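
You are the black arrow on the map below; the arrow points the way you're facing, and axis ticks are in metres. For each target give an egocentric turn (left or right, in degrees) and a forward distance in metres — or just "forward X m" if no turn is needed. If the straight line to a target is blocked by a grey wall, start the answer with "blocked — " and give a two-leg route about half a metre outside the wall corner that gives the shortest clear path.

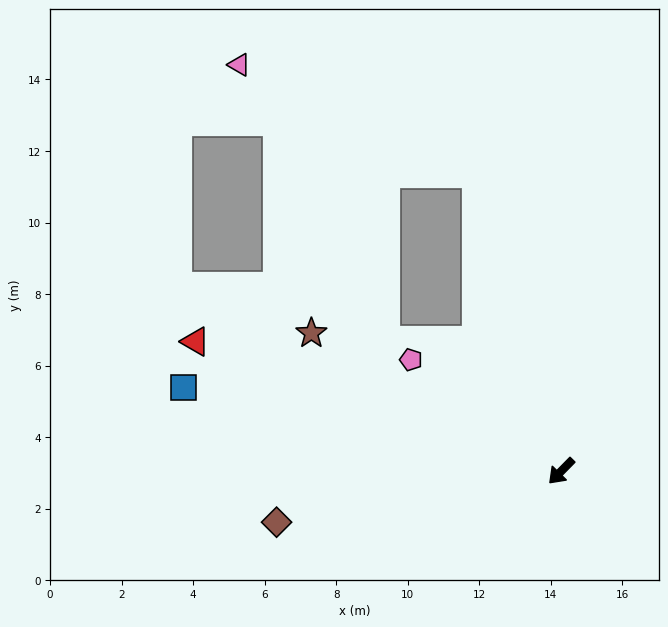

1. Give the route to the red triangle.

turn right 65°, forward 10.9 m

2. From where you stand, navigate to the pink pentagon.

turn right 82°, forward 5.2 m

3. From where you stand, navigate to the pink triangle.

blocked — turn right 120°, forward 8.7 m, then turn left 50°, forward 7.3 m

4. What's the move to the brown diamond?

turn right 35°, forward 8.1 m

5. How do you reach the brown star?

turn right 74°, forward 8.0 m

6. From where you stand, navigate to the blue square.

turn right 58°, forward 10.8 m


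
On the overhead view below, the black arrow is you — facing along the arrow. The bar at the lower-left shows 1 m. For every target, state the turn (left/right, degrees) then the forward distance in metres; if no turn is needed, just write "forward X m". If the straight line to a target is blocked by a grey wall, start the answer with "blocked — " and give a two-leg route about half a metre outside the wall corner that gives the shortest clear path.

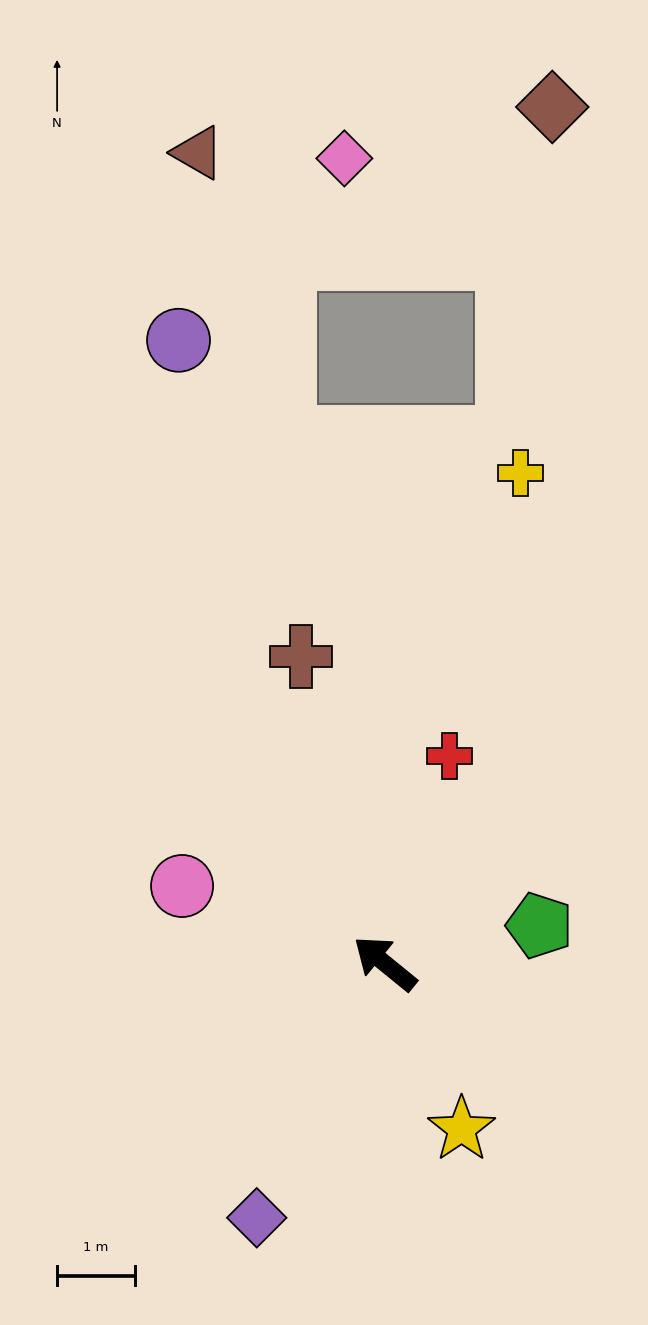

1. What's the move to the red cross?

turn right 68°, forward 2.8 m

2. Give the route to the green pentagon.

turn right 127°, forward 2.0 m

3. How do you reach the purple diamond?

turn left 102°, forward 3.7 m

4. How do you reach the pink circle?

turn left 18°, forward 2.8 m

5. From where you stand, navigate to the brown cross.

turn right 36°, forward 4.1 m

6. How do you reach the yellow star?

turn left 154°, forward 2.4 m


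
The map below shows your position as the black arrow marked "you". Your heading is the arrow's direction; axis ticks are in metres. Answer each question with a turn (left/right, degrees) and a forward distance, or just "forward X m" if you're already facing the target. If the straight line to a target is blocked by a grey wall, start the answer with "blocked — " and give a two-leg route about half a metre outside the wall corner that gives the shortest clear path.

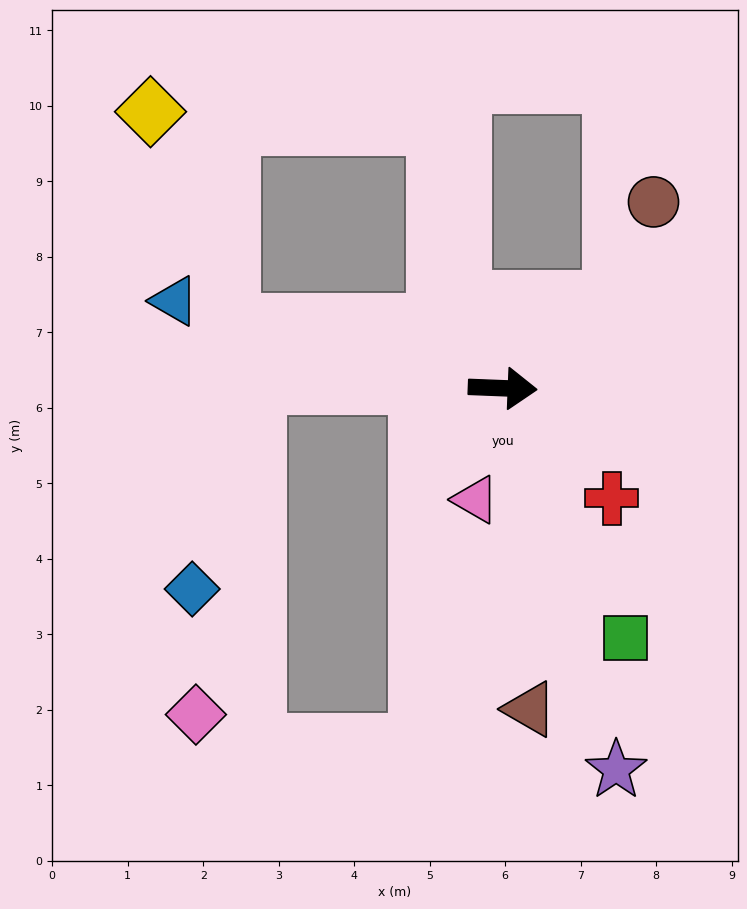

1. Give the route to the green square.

turn right 62°, forward 3.7 m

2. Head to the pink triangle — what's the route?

turn right 101°, forward 1.5 m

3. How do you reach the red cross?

turn right 43°, forward 2.1 m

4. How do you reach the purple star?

turn right 71°, forward 5.3 m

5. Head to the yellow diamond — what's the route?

blocked — turn left 170°, forward 3.7 m, then turn right 58°, forward 3.0 m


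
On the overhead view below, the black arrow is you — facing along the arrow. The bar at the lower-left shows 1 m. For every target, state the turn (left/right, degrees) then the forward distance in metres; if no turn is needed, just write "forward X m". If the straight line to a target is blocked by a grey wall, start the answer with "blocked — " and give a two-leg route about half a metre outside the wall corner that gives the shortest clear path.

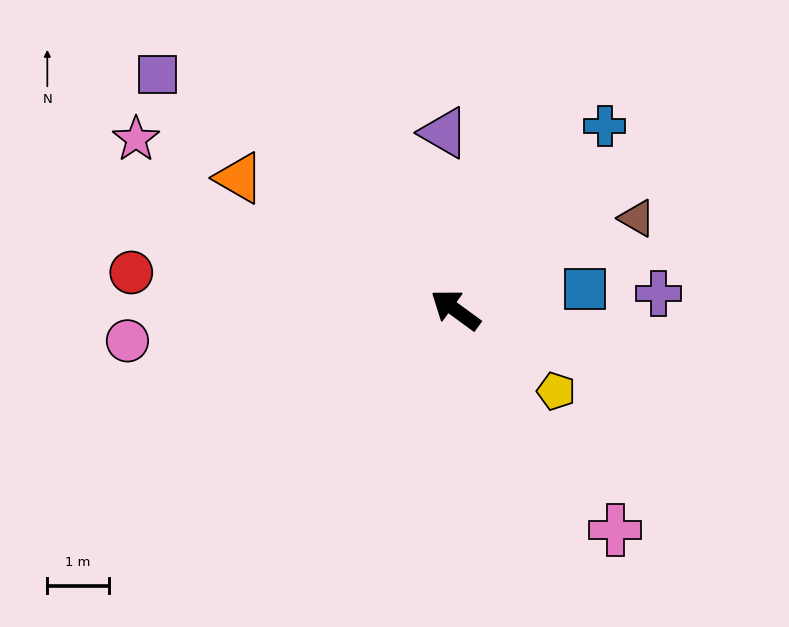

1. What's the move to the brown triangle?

turn right 117°, forward 3.3 m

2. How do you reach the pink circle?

turn left 42°, forward 5.4 m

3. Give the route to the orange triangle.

turn left 5°, forward 4.1 m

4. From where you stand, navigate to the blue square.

turn right 135°, forward 2.1 m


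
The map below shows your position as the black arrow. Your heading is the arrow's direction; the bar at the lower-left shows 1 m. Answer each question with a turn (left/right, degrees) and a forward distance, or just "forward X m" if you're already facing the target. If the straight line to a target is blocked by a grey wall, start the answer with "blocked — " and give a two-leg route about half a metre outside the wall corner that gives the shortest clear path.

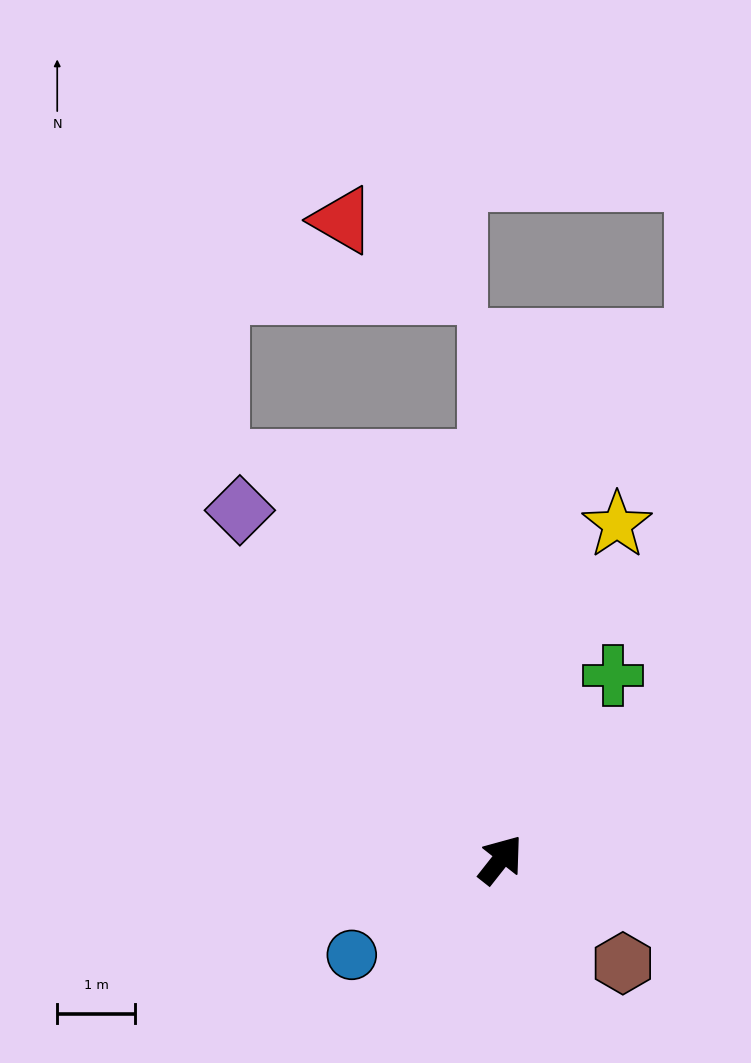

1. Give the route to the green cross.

turn left 7°, forward 2.8 m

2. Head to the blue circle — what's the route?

turn left 161°, forward 2.3 m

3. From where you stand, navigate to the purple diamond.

turn left 75°, forward 5.6 m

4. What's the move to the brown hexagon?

turn right 92°, forward 2.1 m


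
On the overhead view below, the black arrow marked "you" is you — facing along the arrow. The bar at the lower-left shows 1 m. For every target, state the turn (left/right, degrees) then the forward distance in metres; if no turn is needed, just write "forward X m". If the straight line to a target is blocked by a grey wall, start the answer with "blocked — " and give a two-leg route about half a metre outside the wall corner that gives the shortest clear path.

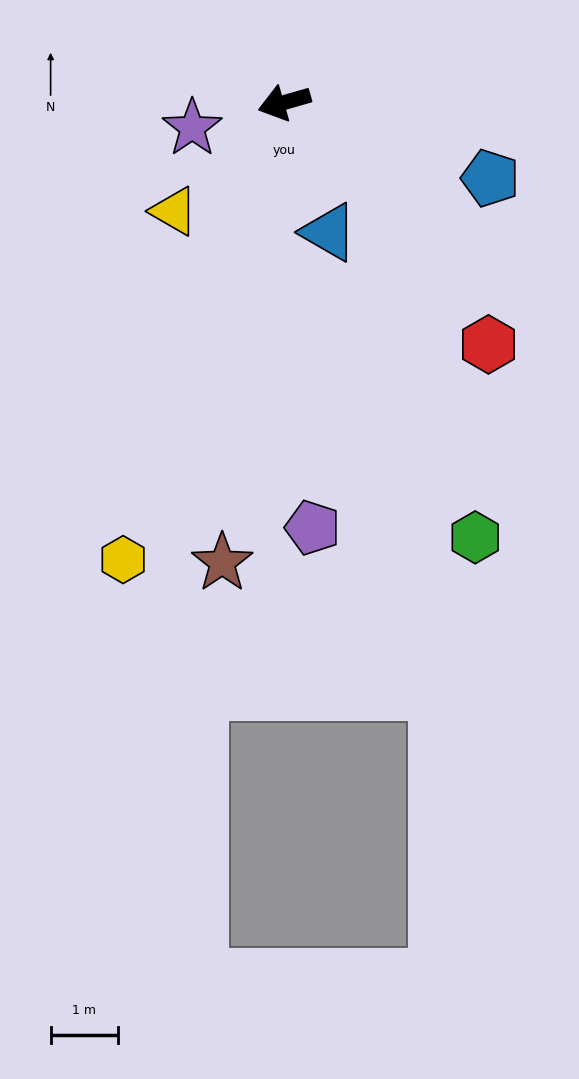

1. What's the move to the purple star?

forward 1.4 m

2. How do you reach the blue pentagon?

turn left 144°, forward 3.2 m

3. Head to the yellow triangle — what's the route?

turn left 29°, forward 2.3 m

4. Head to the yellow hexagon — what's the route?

turn left 55°, forward 7.2 m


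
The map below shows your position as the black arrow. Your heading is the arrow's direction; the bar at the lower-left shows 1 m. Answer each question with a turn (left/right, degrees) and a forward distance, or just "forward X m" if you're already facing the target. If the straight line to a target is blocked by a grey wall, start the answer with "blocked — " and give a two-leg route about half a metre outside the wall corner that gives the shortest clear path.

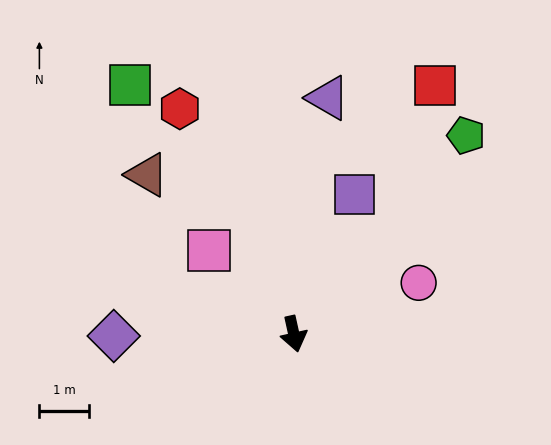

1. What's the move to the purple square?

turn left 144°, forward 3.0 m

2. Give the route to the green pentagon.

turn left 127°, forward 5.3 m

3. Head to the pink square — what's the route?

turn right 147°, forward 2.4 m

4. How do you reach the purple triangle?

turn left 159°, forward 4.8 m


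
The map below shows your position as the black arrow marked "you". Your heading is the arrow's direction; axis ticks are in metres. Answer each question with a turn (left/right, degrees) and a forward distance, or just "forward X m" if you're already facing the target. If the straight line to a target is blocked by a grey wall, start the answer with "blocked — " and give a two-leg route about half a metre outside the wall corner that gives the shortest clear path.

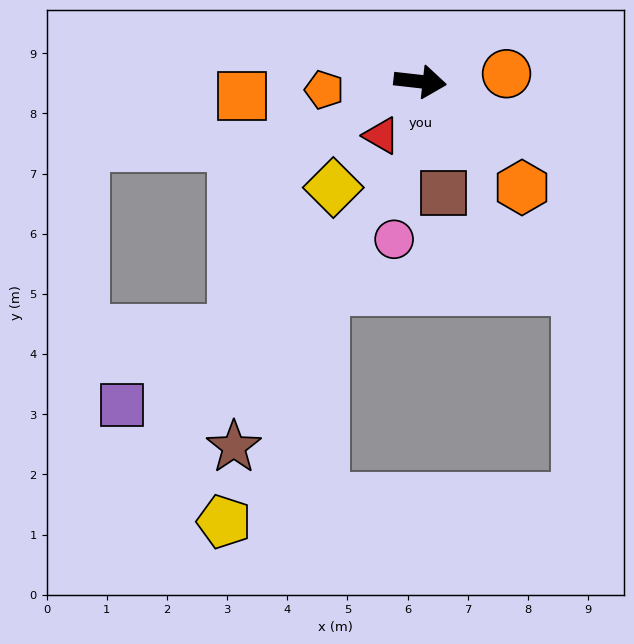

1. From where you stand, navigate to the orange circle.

turn left 12°, forward 1.4 m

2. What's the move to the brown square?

turn right 72°, forward 1.9 m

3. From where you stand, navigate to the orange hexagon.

turn right 40°, forward 2.4 m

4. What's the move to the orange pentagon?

turn right 169°, forward 1.6 m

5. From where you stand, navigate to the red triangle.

turn right 119°, forward 1.1 m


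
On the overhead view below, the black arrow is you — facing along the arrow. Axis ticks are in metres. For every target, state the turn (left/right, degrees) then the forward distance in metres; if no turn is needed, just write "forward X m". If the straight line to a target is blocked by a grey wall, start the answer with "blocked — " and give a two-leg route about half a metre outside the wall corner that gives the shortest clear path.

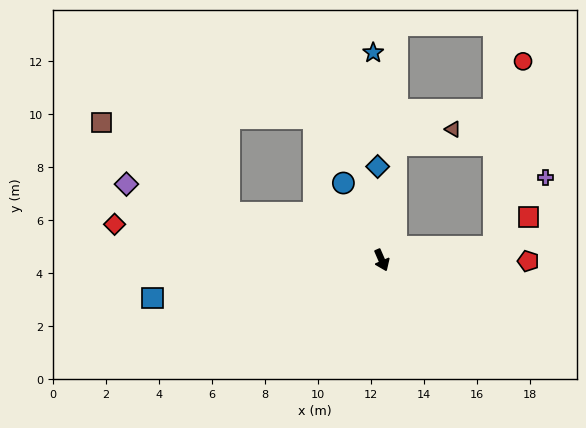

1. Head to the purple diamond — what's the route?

turn right 130°, forward 10.0 m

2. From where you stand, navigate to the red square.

blocked — turn left 73°, forward 4.3 m, then turn left 34°, forward 1.7 m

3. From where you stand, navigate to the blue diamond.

turn left 159°, forward 3.5 m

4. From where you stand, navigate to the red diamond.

turn right 121°, forward 10.2 m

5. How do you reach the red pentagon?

turn left 66°, forward 5.5 m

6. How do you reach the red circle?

blocked — turn left 73°, forward 4.3 m, then turn left 75°, forward 7.1 m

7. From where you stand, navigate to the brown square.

blocked — turn right 131°, forward 6.0 m, then turn right 18°, forward 5.9 m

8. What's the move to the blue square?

turn right 104°, forward 8.8 m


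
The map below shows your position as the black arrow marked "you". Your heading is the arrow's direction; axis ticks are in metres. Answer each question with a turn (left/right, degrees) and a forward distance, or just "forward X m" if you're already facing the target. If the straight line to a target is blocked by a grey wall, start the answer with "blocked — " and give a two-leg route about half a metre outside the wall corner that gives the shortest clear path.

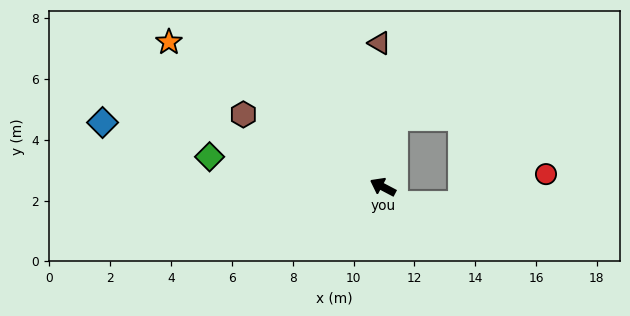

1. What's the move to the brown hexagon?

forward 5.2 m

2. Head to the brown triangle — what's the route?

turn right 61°, forward 4.7 m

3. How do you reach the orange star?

turn right 6°, forward 8.5 m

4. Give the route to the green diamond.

turn left 18°, forward 5.8 m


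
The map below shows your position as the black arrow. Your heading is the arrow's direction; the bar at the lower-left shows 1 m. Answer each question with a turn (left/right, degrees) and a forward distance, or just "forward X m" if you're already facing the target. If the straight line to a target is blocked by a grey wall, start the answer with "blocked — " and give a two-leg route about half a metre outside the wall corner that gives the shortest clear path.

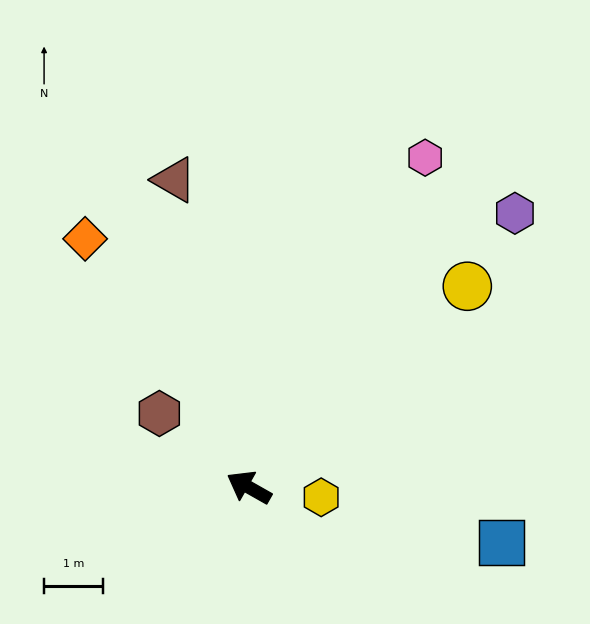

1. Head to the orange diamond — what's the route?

turn right 27°, forward 5.1 m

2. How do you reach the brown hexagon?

turn right 10°, forward 2.0 m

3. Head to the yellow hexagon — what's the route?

turn right 158°, forward 1.2 m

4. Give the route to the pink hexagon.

turn right 89°, forward 6.4 m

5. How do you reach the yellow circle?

turn right 108°, forward 5.1 m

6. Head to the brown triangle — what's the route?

turn right 47°, forward 5.4 m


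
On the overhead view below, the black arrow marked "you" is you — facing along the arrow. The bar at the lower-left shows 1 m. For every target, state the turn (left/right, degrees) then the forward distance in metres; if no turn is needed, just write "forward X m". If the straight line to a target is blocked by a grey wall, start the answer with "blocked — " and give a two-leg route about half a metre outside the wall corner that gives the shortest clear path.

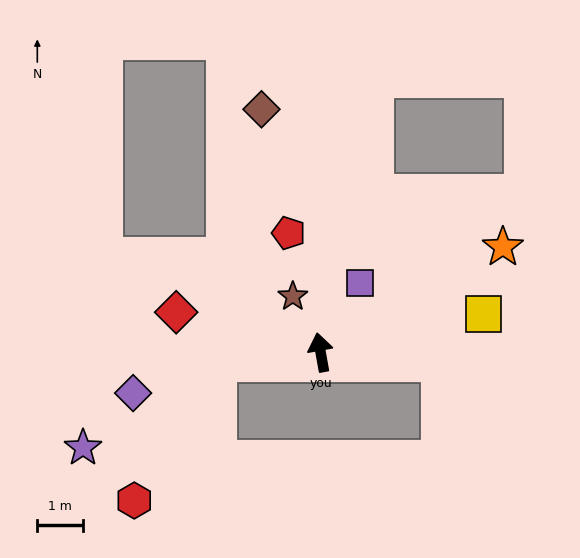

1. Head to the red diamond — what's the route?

turn left 64°, forward 3.3 m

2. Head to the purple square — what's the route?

turn right 40°, forward 1.7 m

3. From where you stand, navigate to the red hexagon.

blocked — turn left 85°, forward 2.3 m, then turn left 54°, forward 3.5 m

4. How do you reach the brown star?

turn left 16°, forward 1.4 m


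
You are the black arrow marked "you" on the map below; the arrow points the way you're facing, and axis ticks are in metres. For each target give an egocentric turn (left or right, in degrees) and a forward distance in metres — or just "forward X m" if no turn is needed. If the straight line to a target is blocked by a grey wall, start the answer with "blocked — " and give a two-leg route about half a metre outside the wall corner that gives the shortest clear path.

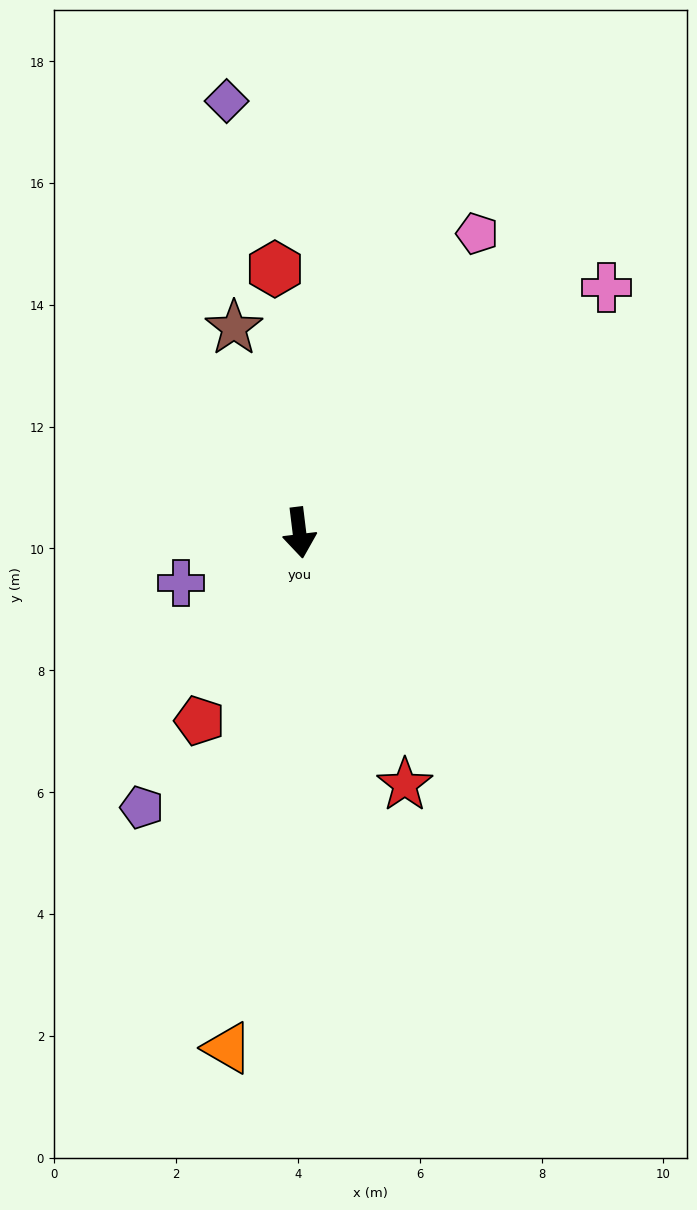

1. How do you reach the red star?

turn left 16°, forward 4.5 m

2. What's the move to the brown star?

turn right 169°, forward 3.5 m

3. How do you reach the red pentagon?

turn right 35°, forward 3.5 m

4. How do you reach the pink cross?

turn left 122°, forward 6.5 m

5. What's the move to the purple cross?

turn right 74°, forward 2.1 m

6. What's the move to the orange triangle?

turn right 15°, forward 8.5 m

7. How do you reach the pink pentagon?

turn left 142°, forward 5.7 m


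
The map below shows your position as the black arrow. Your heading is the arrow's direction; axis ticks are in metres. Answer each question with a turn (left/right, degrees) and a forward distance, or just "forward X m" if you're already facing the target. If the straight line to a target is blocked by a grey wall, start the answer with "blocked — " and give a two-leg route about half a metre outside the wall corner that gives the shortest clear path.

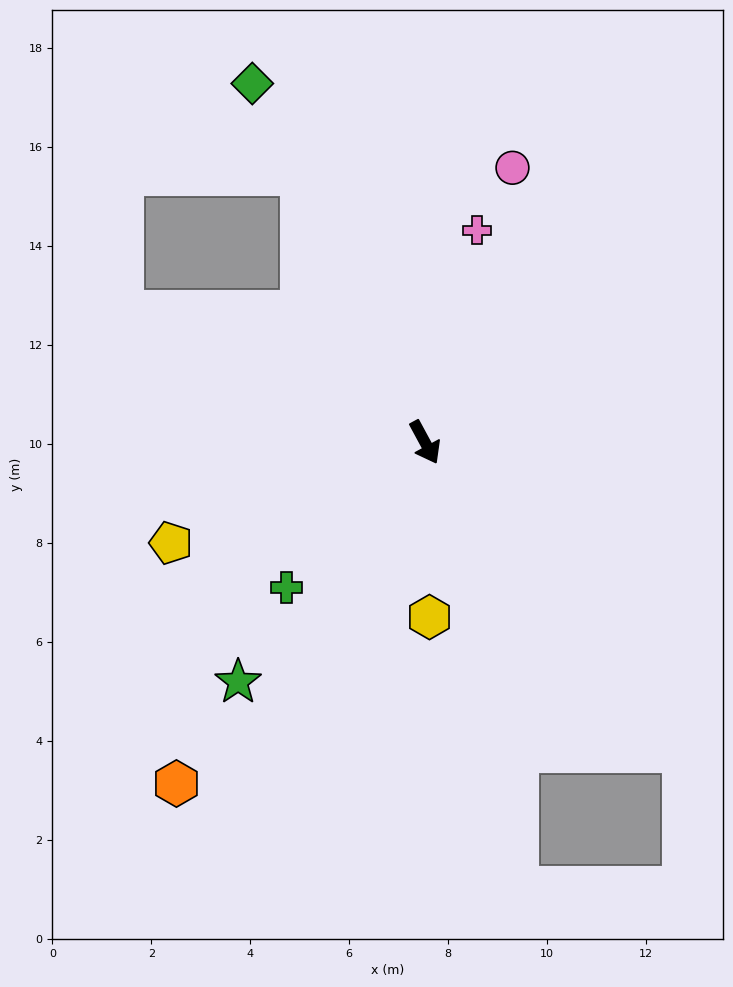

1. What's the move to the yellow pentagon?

turn right 97°, forward 5.5 m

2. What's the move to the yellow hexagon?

turn right 27°, forward 3.5 m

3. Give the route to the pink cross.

turn left 138°, forward 4.4 m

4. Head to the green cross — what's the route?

turn right 72°, forward 4.1 m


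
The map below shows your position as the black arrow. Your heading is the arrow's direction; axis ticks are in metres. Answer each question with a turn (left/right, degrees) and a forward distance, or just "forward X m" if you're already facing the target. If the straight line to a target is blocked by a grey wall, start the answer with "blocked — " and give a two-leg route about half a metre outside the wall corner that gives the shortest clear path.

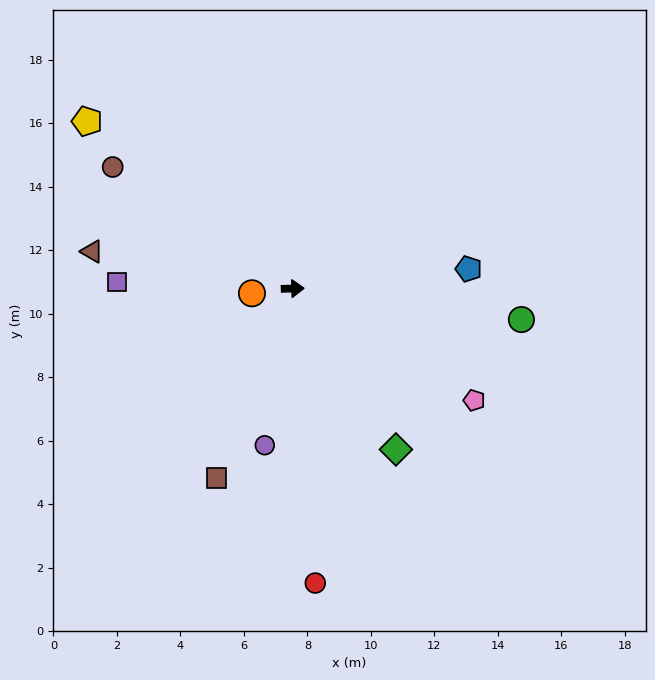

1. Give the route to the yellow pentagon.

turn left 139°, forward 8.4 m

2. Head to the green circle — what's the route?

turn right 9°, forward 7.3 m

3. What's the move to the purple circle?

turn right 102°, forward 5.0 m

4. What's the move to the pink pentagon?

turn right 33°, forward 6.7 m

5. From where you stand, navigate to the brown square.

turn right 113°, forward 6.4 m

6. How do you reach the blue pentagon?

turn left 5°, forward 5.6 m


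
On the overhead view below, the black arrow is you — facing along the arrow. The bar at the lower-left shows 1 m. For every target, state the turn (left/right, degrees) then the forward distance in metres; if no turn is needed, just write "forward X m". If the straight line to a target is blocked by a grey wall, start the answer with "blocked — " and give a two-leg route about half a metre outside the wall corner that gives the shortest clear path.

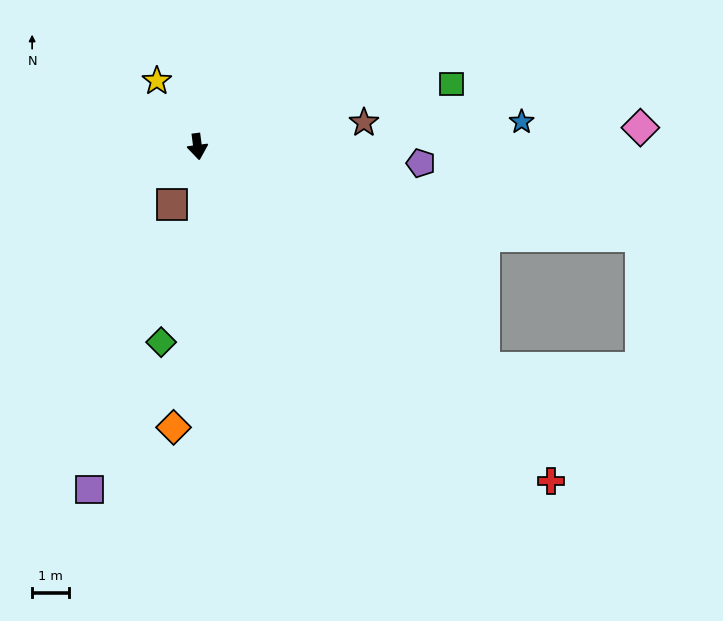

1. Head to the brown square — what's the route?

turn right 31°, forward 1.7 m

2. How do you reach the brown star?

turn left 91°, forward 4.6 m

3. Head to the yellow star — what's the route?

turn right 156°, forward 2.1 m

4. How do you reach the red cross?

turn left 39°, forward 13.4 m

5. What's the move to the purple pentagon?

turn left 78°, forward 6.1 m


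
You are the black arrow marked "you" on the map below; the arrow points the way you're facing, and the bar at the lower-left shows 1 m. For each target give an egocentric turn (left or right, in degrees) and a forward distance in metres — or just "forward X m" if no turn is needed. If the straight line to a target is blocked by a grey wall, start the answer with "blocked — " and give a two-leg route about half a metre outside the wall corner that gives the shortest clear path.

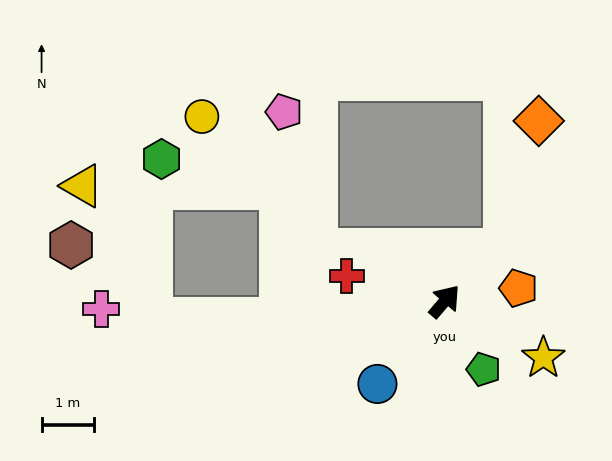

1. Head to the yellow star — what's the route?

turn right 79°, forward 2.2 m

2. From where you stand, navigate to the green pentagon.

turn right 110°, forward 1.5 m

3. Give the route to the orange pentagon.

turn right 39°, forward 1.4 m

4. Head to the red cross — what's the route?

turn left 116°, forward 1.9 m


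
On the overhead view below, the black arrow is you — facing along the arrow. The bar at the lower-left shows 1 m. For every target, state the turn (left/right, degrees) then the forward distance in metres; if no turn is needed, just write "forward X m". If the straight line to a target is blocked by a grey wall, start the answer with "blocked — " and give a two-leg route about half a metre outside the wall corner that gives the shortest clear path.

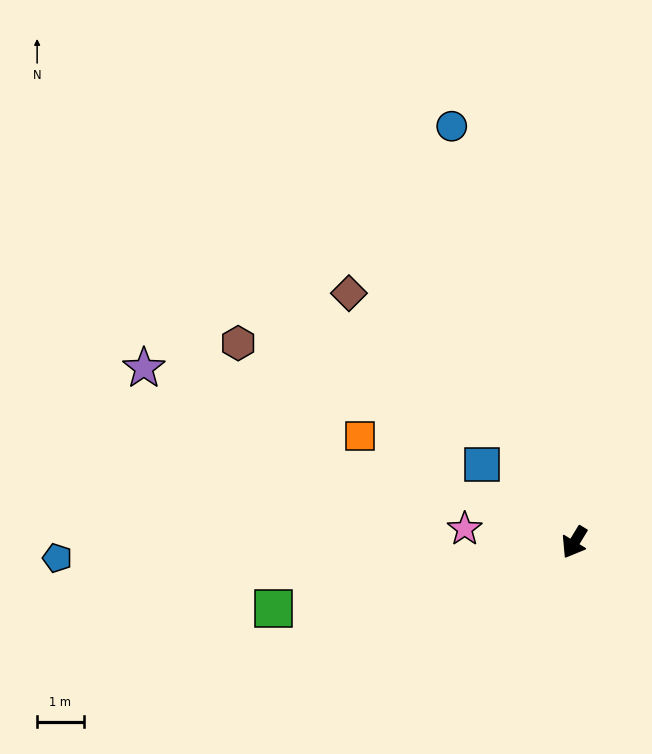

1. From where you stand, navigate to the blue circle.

turn right 132°, forward 9.3 m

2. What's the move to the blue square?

turn right 99°, forward 2.6 m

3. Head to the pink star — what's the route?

turn right 66°, forward 2.4 m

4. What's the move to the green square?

turn right 46°, forward 6.6 m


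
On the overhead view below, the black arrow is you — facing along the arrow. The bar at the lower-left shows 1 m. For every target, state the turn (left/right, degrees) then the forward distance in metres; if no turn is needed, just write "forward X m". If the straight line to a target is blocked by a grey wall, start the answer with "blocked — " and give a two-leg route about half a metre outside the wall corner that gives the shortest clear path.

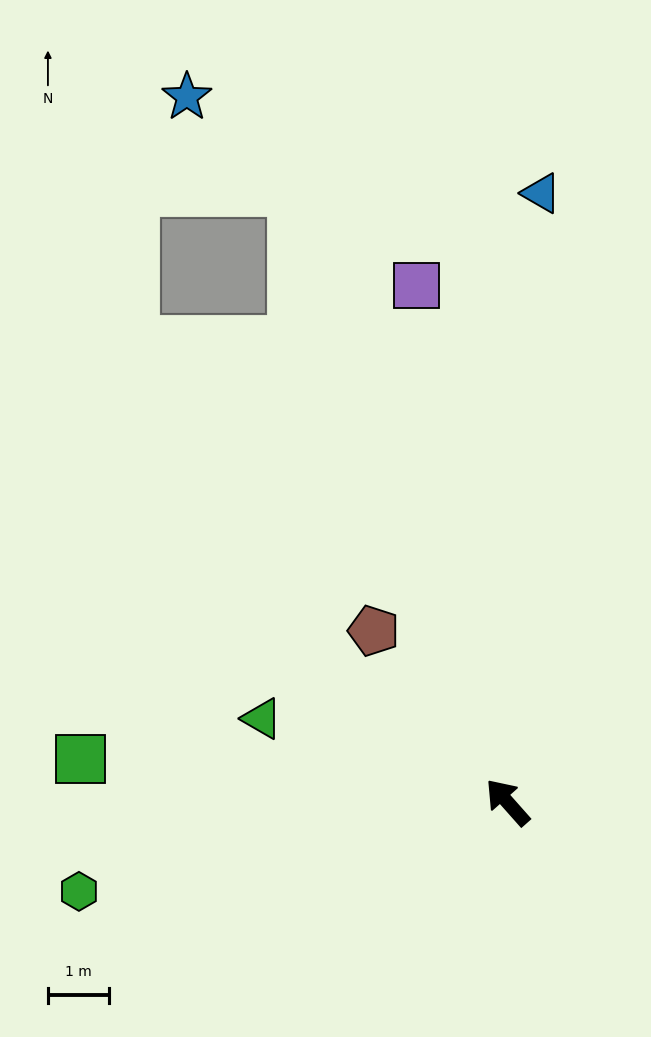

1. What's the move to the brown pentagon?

turn right 4°, forward 3.5 m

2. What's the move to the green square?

turn left 43°, forward 7.0 m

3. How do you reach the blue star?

blocked — turn right 22°, forward 10.6 m, then turn left 29°, forward 2.3 m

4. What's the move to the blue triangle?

turn right 45°, forward 9.9 m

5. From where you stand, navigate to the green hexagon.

turn left 60°, forward 7.1 m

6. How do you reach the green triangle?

turn left 30°, forward 4.2 m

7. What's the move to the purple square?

turn right 32°, forward 8.6 m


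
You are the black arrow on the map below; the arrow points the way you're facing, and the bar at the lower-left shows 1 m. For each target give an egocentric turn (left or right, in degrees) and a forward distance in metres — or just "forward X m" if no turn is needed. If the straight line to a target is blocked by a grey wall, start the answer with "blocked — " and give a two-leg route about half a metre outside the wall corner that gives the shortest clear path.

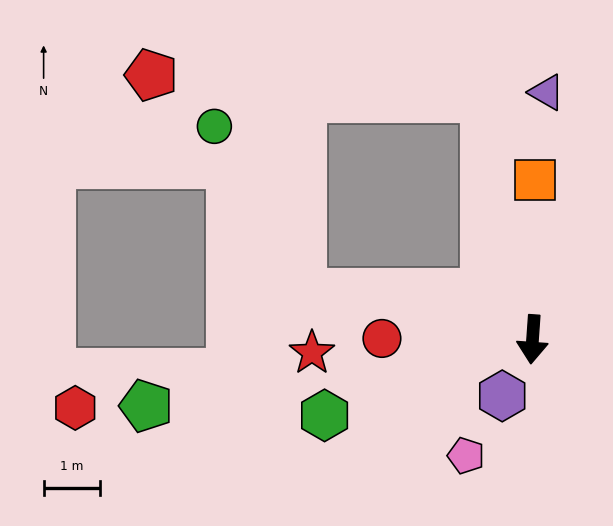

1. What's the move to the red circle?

turn right 86°, forward 2.7 m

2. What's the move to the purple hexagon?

turn right 24°, forward 1.1 m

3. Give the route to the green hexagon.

turn right 66°, forward 3.9 m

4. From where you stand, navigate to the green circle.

blocked — turn right 98°, forward 4.1 m, then turn right 50°, forward 3.3 m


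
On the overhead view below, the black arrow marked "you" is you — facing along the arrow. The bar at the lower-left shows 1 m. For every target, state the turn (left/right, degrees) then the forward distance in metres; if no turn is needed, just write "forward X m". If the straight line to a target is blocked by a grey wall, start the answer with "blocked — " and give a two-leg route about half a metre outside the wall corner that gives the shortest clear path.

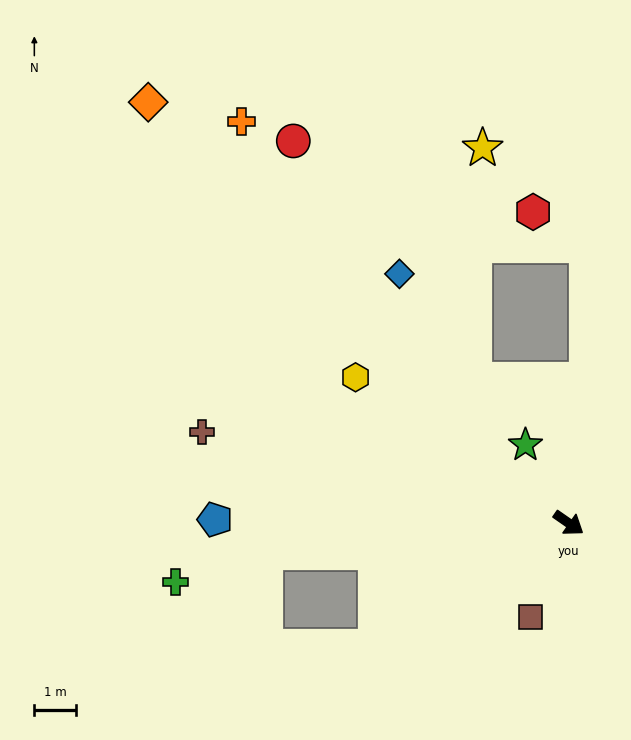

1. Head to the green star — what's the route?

turn left 154°, forward 2.2 m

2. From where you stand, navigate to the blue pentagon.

turn right 146°, forward 8.5 m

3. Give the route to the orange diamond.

turn left 170°, forward 14.3 m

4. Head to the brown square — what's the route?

turn right 77°, forward 2.4 m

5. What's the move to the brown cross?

turn right 159°, forward 9.1 m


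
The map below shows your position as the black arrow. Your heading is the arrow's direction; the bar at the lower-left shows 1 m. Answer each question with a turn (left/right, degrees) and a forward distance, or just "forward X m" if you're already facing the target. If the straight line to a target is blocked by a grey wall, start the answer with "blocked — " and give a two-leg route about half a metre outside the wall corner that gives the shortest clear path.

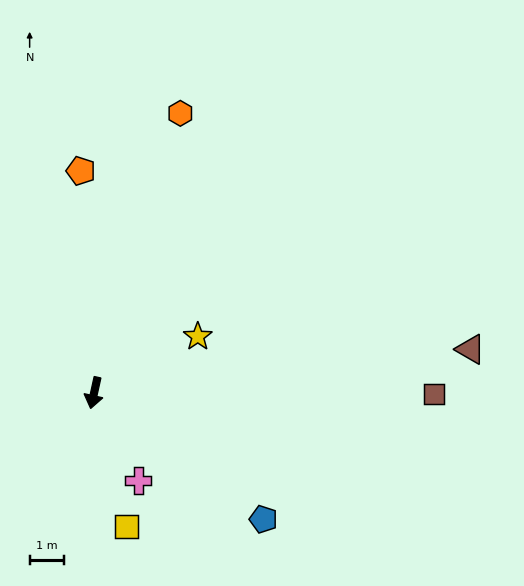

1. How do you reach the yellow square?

turn left 26°, forward 4.0 m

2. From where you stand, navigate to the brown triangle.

turn left 109°, forward 11.0 m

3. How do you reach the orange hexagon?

turn left 175°, forward 8.5 m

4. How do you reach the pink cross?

turn left 39°, forward 2.8 m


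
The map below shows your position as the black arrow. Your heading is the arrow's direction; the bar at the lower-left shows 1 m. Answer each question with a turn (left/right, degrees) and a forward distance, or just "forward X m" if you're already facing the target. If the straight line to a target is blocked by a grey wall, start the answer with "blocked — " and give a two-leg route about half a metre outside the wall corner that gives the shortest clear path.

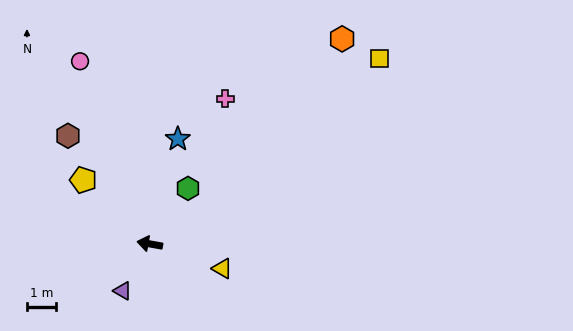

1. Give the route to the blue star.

turn right 95°, forward 3.8 m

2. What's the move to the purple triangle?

turn left 70°, forward 1.9 m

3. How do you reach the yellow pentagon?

turn right 34°, forward 3.2 m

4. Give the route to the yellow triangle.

turn left 171°, forward 2.7 m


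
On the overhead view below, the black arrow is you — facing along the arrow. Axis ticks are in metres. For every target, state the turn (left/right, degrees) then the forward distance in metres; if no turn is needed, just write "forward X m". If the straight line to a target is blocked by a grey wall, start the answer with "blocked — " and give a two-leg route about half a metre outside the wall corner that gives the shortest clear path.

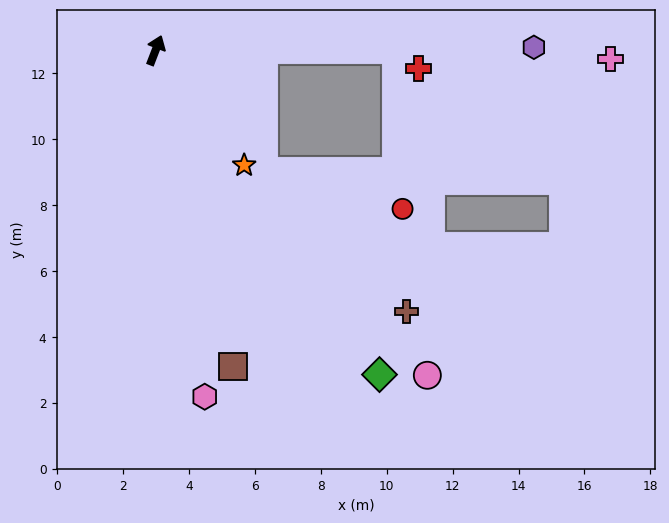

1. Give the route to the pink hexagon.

turn right 151°, forward 10.6 m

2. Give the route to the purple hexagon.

turn right 68°, forward 11.5 m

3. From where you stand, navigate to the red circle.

blocked — turn right 69°, forward 7.3 m, then turn right 87°, forward 4.8 m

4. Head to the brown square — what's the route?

turn right 145°, forward 9.9 m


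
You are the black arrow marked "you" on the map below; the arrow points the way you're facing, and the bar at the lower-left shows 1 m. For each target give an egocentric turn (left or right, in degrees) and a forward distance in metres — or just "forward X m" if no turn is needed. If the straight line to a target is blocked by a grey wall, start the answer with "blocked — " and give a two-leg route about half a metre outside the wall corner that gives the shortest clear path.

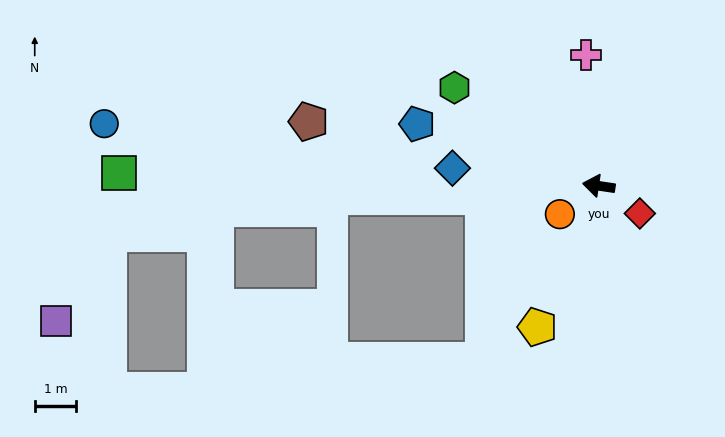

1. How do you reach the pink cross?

turn right 76°, forward 3.2 m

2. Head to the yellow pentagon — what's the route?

turn left 75°, forward 3.7 m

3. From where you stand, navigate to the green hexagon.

turn right 26°, forward 4.2 m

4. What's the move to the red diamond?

turn left 155°, forward 1.2 m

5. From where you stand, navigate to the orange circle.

turn left 45°, forward 1.2 m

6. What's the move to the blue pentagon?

turn right 10°, forward 4.6 m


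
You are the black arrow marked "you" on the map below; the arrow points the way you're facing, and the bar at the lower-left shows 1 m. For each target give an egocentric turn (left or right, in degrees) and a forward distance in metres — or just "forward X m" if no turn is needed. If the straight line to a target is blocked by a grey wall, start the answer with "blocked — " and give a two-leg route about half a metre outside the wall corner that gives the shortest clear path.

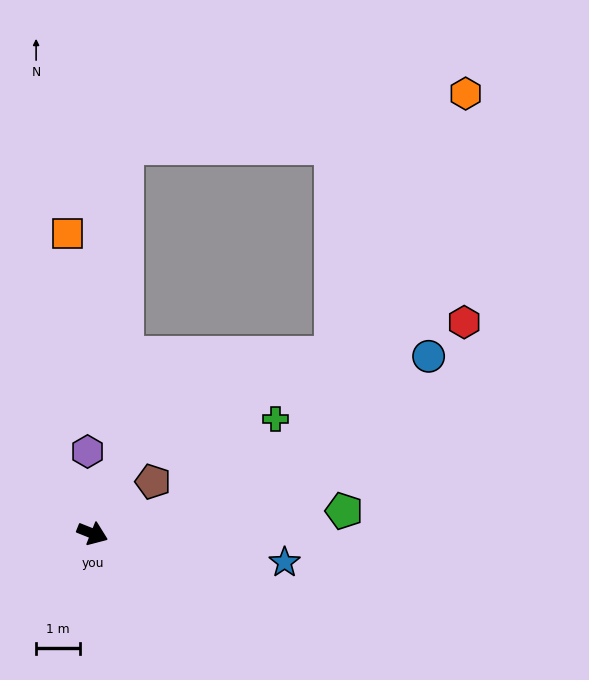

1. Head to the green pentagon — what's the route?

turn left 27°, forward 5.7 m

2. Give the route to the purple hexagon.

turn left 115°, forward 1.9 m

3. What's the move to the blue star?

turn left 13°, forward 4.4 m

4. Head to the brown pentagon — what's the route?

turn left 62°, forward 1.8 m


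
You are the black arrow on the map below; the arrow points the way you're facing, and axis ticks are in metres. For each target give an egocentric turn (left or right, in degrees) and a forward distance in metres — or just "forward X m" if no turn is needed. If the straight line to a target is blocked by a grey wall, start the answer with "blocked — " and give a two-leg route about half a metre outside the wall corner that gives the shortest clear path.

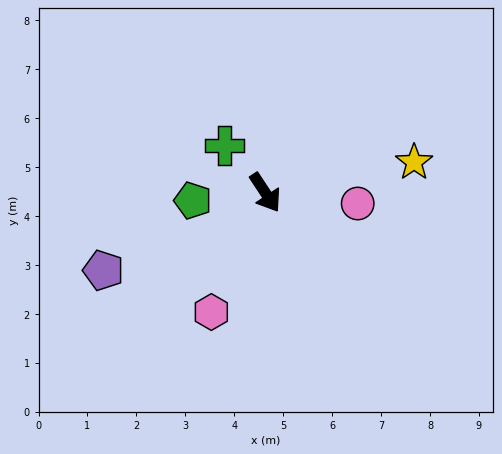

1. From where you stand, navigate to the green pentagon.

turn right 117°, forward 1.5 m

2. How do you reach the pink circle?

turn left 50°, forward 1.9 m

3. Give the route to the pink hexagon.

turn right 58°, forward 2.7 m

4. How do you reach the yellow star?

turn left 68°, forward 3.1 m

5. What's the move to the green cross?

turn right 172°, forward 1.3 m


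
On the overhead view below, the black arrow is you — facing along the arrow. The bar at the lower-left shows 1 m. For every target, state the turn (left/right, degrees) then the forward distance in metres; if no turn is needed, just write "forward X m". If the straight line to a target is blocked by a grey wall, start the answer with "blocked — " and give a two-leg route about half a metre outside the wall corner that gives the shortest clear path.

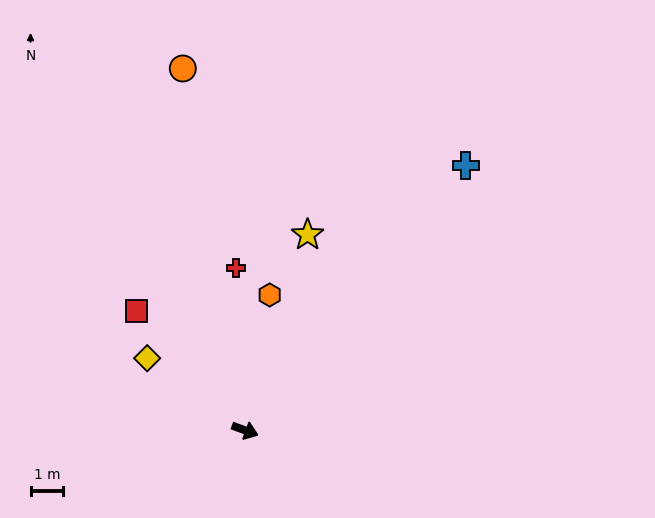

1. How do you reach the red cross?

turn left 114°, forward 5.0 m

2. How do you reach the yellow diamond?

turn left 164°, forward 3.7 m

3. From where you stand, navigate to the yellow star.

turn left 93°, forward 6.3 m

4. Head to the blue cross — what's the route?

turn left 70°, forward 10.6 m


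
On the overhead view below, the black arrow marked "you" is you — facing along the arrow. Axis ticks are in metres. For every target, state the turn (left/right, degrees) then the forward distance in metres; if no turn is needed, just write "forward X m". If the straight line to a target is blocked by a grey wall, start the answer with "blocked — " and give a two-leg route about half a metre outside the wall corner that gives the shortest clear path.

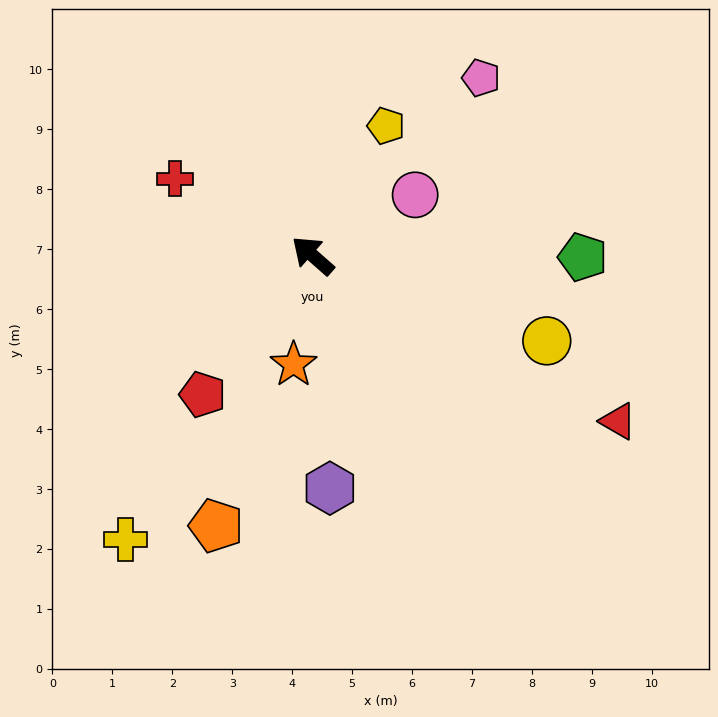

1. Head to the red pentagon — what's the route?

turn left 93°, forward 3.0 m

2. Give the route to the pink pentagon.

turn right 92°, forward 4.1 m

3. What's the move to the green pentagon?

turn right 139°, forward 4.5 m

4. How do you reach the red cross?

turn left 12°, forward 2.6 m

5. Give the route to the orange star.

turn left 121°, forward 1.8 m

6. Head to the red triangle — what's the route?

turn right 167°, forward 5.8 m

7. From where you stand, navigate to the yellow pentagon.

turn right 78°, forward 2.5 m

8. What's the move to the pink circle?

turn right 108°, forward 2.0 m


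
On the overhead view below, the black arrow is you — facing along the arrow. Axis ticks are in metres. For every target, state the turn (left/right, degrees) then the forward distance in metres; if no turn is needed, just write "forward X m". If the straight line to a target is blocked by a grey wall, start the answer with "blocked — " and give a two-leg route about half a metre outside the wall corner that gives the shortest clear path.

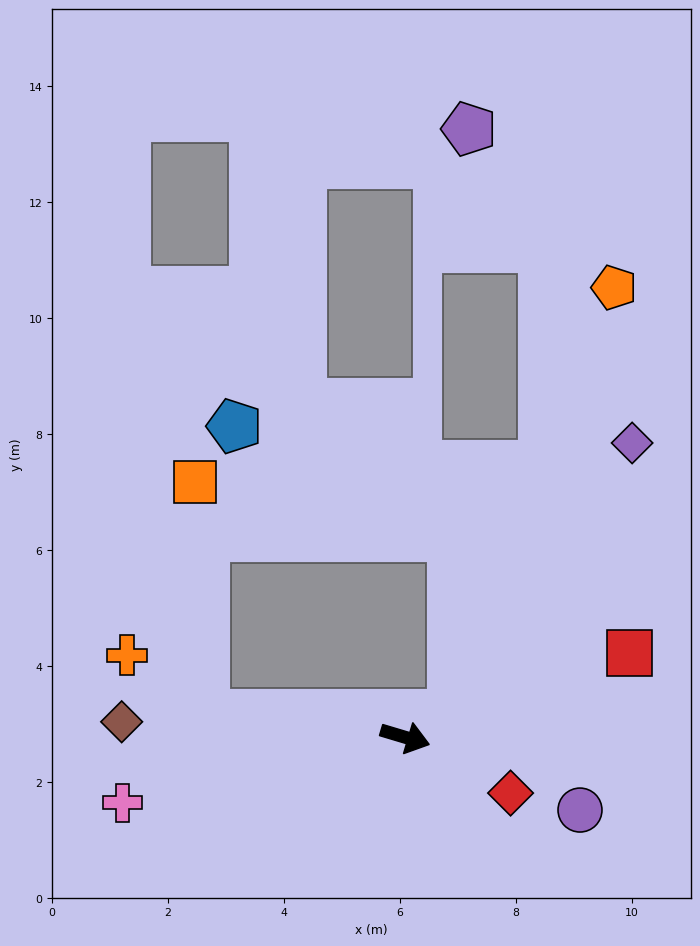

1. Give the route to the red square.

turn left 37°, forward 4.1 m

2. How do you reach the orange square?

blocked — turn right 170°, forward 3.5 m, then turn right 81°, forward 4.0 m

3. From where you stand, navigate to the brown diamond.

turn right 166°, forward 4.9 m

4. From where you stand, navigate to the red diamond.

turn right 11°, forward 2.1 m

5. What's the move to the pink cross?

turn right 150°, forward 5.0 m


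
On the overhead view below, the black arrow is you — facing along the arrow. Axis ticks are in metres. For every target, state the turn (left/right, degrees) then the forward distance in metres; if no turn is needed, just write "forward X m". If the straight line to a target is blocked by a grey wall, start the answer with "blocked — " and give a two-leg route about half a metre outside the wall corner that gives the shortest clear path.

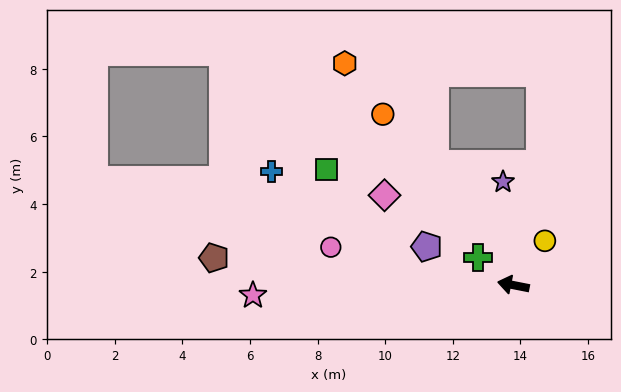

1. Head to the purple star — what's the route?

turn right 73°, forward 3.1 m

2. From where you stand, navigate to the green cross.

turn right 27°, forward 1.3 m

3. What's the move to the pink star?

turn left 13°, forward 7.7 m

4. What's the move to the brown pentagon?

turn left 6°, forward 8.9 m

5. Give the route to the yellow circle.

turn right 114°, forward 1.6 m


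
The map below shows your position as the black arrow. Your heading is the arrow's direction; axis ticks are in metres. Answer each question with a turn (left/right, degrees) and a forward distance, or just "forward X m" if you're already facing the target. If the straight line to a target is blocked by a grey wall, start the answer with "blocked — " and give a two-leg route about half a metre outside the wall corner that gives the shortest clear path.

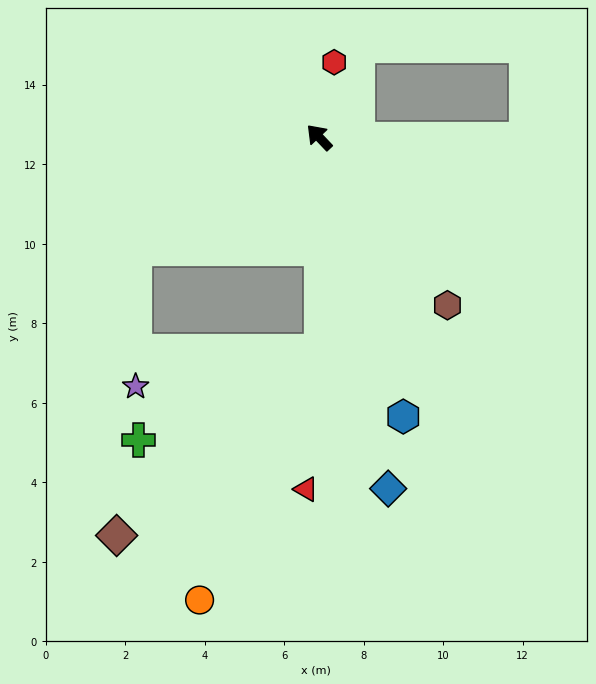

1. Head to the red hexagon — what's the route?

turn right 55°, forward 1.9 m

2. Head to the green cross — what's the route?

blocked — turn left 137°, forward 5.4 m, then turn right 64°, forward 5.1 m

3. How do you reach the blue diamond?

turn left 148°, forward 9.0 m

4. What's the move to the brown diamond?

blocked — turn left 137°, forward 5.4 m, then turn right 48°, forward 6.9 m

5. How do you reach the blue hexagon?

turn left 153°, forward 7.3 m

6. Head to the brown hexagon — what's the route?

turn left 174°, forward 5.3 m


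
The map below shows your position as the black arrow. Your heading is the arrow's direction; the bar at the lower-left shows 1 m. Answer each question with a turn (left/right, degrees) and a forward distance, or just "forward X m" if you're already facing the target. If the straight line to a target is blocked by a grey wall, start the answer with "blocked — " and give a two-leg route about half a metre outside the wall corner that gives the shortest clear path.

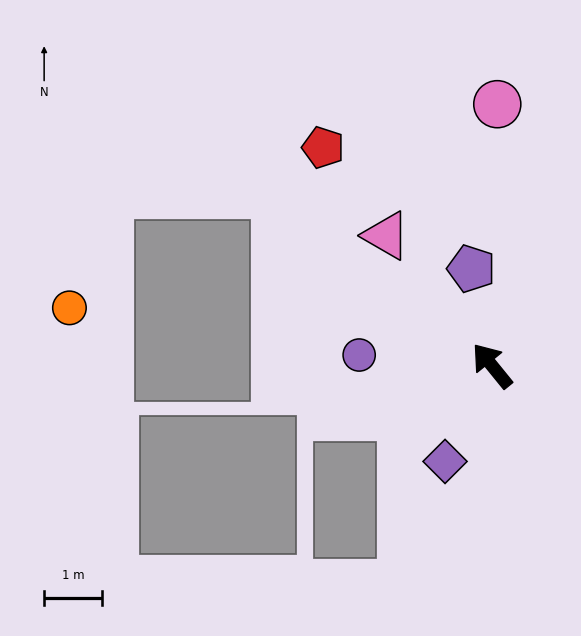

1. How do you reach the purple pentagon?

turn right 27°, forward 1.7 m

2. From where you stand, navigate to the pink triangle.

forward 2.9 m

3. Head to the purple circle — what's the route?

turn left 46°, forward 2.3 m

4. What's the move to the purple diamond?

turn left 115°, forward 1.8 m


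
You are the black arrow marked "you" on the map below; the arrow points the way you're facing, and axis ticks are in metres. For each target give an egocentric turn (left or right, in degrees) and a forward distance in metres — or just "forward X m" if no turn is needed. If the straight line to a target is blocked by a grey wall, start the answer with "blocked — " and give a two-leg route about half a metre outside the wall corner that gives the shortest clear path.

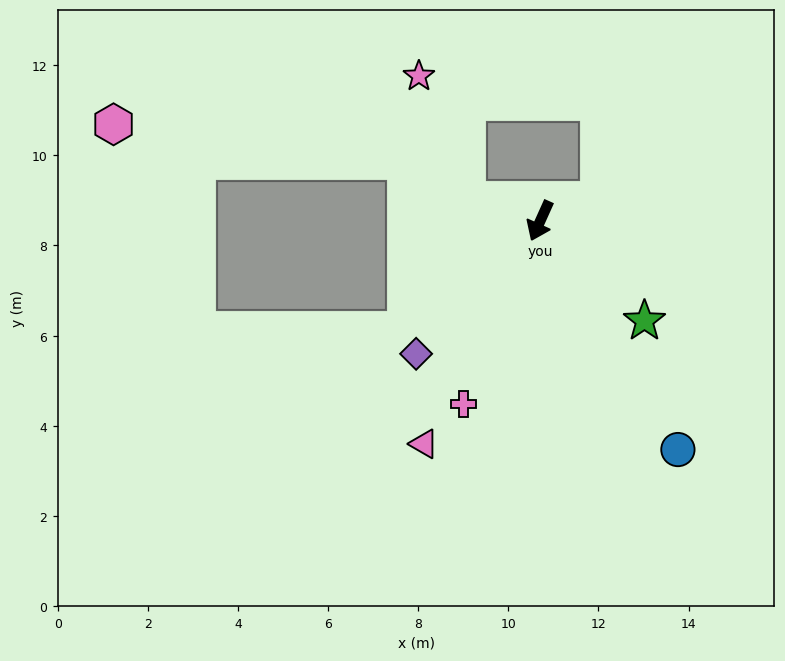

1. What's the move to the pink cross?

forward 4.4 m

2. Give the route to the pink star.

blocked — turn right 81°, forward 1.7 m, then turn right 54°, forward 3.0 m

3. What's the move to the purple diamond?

turn right 19°, forward 4.0 m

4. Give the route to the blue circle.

turn left 55°, forward 5.9 m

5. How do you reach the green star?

turn left 70°, forward 3.2 m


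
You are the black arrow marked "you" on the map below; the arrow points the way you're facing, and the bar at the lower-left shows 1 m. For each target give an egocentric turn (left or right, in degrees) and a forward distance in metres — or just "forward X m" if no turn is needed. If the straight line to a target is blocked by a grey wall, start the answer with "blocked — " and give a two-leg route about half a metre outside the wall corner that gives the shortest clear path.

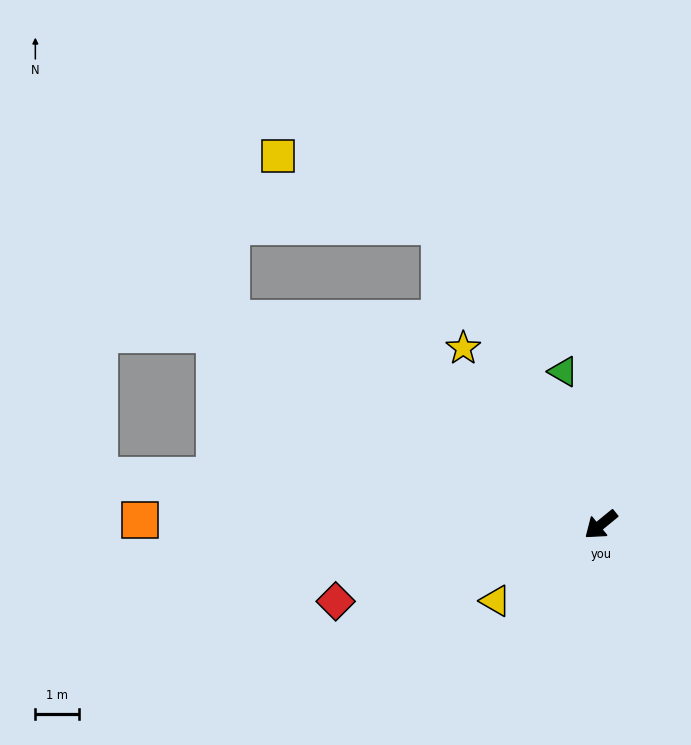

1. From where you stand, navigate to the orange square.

turn right 40°, forward 10.6 m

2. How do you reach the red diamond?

turn right 23°, forward 6.3 m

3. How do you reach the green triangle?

turn right 115°, forward 3.6 m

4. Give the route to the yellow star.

turn right 91°, forward 5.1 m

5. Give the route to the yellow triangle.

turn right 3°, forward 3.0 m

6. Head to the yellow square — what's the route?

blocked — turn right 101°, forward 7.8 m, then turn left 38°, forward 4.0 m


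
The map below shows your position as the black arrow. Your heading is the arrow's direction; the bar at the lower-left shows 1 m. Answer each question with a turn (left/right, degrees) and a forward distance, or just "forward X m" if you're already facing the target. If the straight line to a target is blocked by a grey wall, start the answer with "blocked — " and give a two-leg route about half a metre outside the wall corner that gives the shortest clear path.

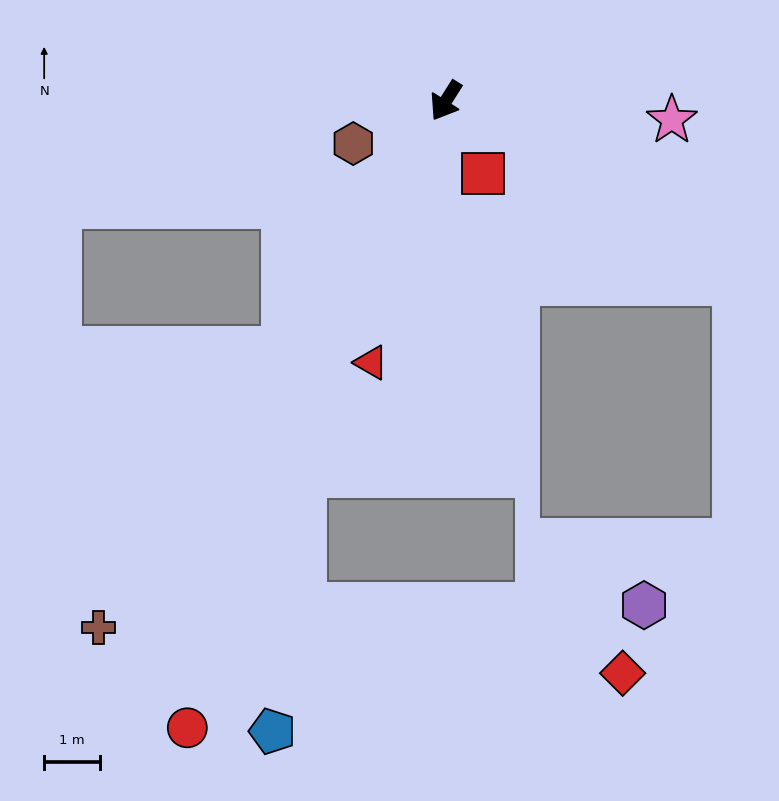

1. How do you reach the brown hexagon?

turn right 33°, forward 1.8 m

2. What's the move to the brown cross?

forward 11.3 m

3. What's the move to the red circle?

turn left 10°, forward 12.1 m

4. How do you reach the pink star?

turn left 117°, forward 4.0 m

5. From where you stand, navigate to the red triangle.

turn left 16°, forward 4.9 m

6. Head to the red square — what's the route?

turn left 59°, forward 1.5 m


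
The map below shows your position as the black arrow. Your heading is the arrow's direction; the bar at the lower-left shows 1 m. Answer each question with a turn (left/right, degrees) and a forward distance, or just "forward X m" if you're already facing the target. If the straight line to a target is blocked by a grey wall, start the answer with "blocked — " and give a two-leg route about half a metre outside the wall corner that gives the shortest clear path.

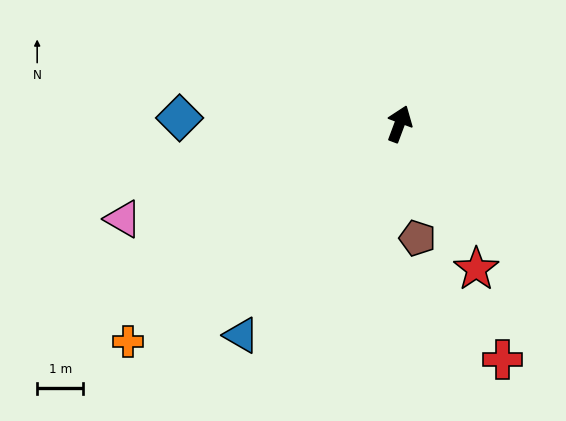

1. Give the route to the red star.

turn right 132°, forward 3.6 m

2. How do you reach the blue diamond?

turn left 109°, forward 4.8 m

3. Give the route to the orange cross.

turn left 149°, forward 7.6 m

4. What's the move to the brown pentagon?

turn right 151°, forward 2.5 m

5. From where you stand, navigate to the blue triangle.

turn left 164°, forward 5.8 m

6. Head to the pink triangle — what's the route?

turn left 129°, forward 6.4 m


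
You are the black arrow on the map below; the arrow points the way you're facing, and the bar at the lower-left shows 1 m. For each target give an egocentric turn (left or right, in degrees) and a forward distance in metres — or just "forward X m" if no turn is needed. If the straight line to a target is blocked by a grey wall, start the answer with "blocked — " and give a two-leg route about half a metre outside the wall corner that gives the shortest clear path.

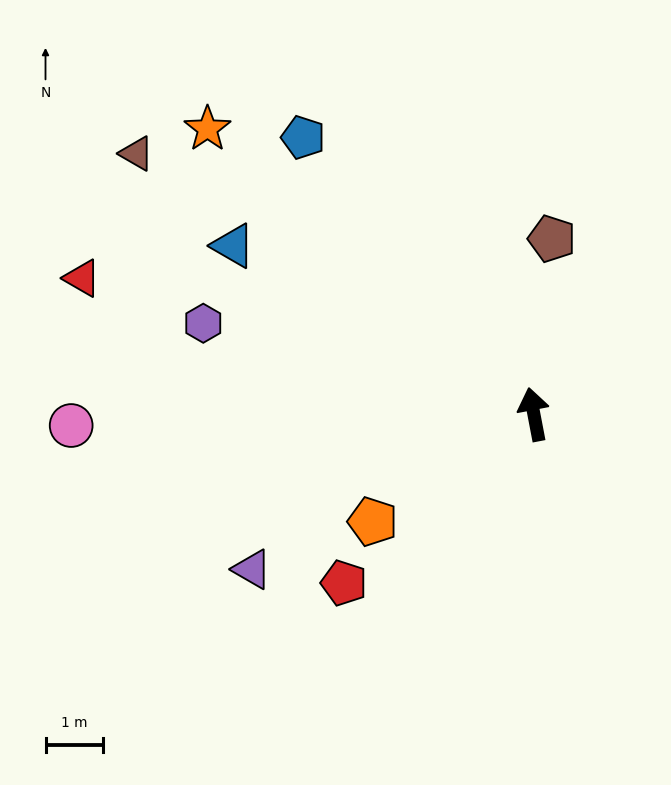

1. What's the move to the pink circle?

turn left 81°, forward 8.0 m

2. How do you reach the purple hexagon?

turn left 64°, forward 6.0 m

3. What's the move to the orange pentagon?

turn left 113°, forward 3.4 m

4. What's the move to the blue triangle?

turn left 50°, forward 6.0 m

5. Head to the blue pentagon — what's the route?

turn left 29°, forward 6.3 m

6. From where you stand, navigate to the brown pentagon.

turn right 17°, forward 3.1 m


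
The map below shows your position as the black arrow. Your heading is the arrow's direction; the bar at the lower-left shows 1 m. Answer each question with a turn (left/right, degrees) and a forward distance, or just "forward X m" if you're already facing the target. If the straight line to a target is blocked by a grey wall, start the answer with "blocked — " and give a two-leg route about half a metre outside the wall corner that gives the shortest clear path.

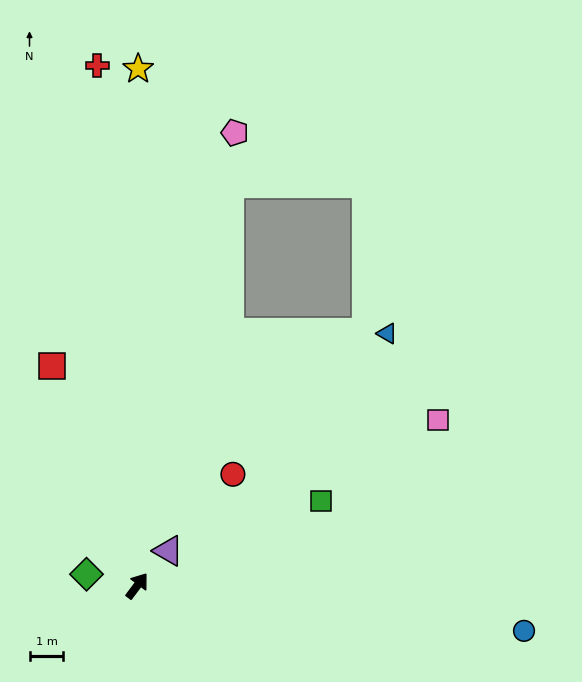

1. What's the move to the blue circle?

turn right 60°, forward 11.5 m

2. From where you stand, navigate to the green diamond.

turn left 114°, forward 1.5 m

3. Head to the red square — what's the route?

turn left 58°, forward 6.9 m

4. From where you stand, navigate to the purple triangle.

turn right 5°, forward 1.4 m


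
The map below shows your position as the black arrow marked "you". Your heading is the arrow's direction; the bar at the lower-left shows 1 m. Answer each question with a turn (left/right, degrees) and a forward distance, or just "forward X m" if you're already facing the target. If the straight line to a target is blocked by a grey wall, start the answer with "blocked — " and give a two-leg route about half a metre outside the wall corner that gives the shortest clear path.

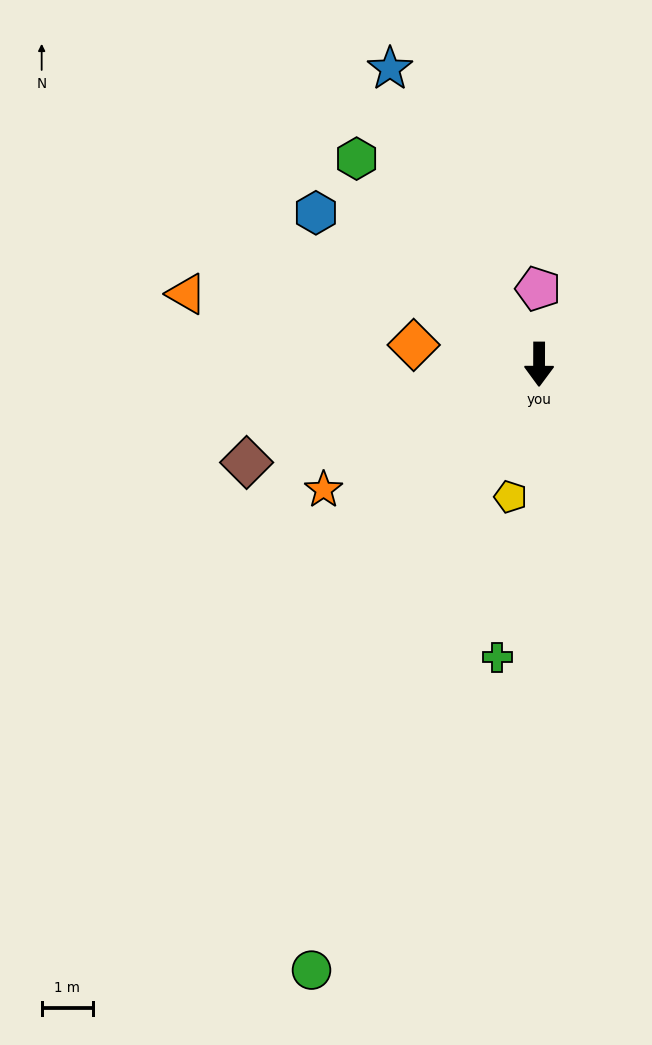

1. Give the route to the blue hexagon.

turn right 124°, forward 5.2 m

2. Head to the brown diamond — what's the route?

turn right 71°, forward 6.0 m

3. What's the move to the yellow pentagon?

turn right 12°, forward 2.6 m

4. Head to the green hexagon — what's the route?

turn right 138°, forward 5.4 m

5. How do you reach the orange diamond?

turn right 99°, forward 2.5 m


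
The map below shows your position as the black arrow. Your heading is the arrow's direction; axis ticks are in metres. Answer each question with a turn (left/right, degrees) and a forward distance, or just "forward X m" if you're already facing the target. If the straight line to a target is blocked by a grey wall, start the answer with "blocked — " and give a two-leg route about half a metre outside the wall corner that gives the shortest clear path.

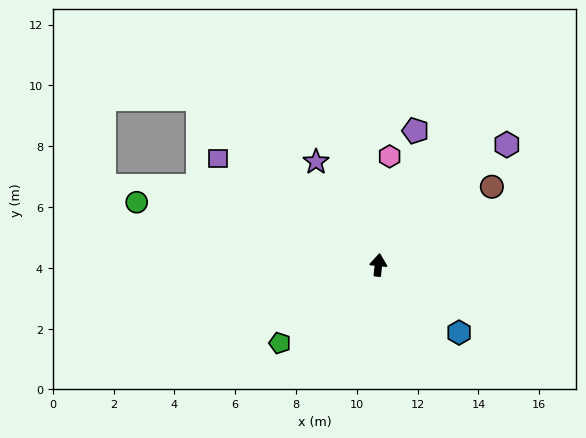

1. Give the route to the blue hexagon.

turn right 124°, forward 3.5 m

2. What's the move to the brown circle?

turn right 49°, forward 4.5 m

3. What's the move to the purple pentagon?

turn right 9°, forward 4.6 m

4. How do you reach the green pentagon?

turn left 134°, forward 4.1 m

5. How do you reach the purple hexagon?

turn right 41°, forward 5.8 m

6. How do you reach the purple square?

turn left 62°, forward 6.3 m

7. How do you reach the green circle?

turn left 81°, forward 8.2 m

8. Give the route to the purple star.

turn left 37°, forward 4.0 m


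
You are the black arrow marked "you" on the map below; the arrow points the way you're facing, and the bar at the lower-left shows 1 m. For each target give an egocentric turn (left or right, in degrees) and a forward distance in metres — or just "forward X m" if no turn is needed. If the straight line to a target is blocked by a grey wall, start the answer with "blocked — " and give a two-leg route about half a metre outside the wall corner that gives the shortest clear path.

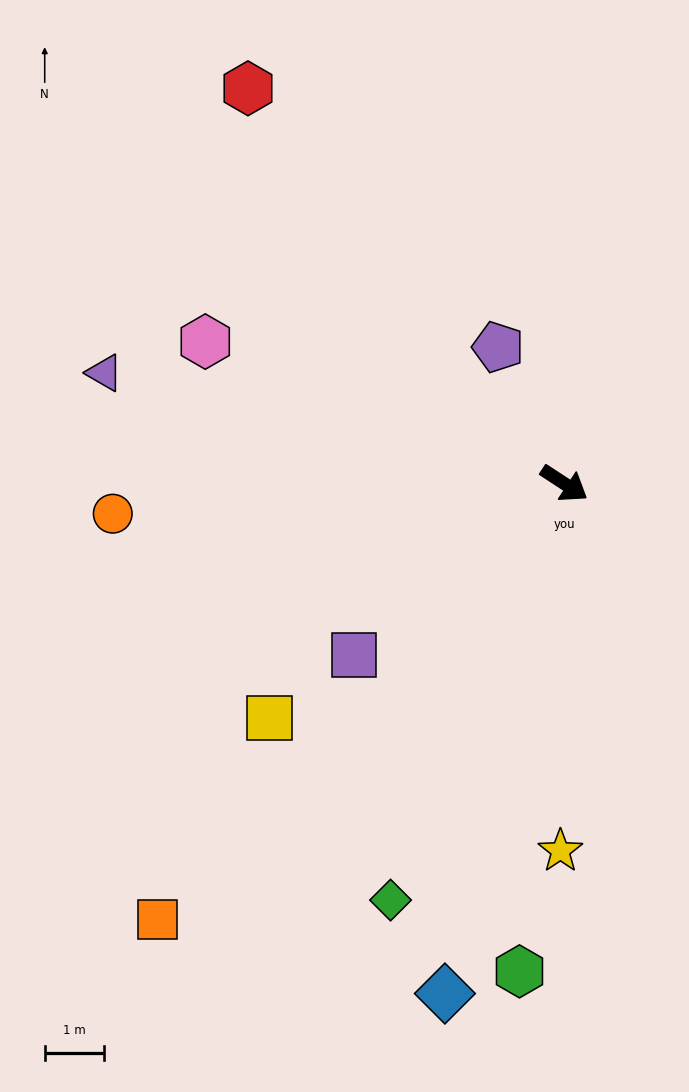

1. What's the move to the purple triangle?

turn right 160°, forward 8.0 m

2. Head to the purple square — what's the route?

turn right 108°, forward 4.6 m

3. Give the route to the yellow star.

turn right 57°, forward 6.2 m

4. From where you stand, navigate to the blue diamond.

turn right 70°, forward 8.9 m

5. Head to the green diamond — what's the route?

turn right 79°, forward 7.7 m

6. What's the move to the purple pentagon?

turn left 149°, forward 2.6 m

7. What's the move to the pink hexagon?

turn right 168°, forward 6.6 m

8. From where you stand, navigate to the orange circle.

turn right 143°, forward 7.7 m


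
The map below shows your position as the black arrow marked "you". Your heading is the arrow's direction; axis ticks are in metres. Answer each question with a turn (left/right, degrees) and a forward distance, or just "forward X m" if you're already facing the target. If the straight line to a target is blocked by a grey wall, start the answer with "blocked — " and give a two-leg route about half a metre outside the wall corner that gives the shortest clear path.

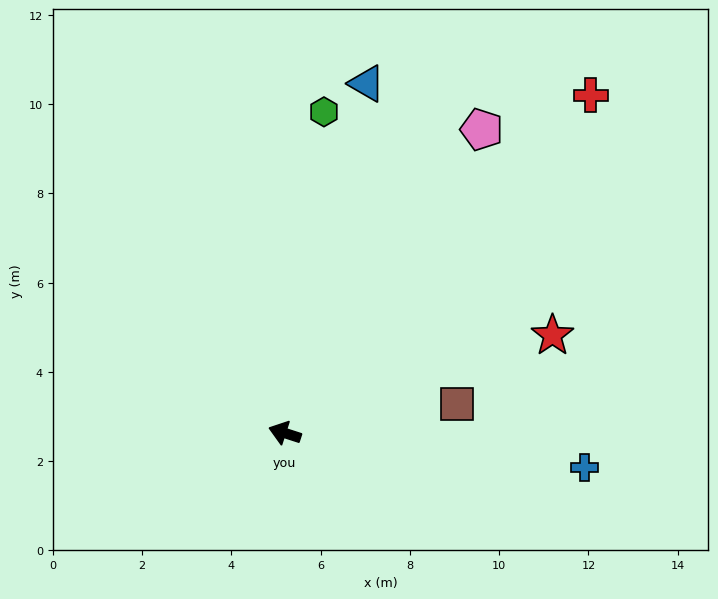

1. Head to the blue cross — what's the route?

turn right 169°, forward 6.8 m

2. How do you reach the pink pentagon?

turn right 105°, forward 8.1 m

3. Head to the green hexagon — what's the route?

turn right 79°, forward 7.2 m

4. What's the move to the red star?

turn right 142°, forward 6.4 m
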